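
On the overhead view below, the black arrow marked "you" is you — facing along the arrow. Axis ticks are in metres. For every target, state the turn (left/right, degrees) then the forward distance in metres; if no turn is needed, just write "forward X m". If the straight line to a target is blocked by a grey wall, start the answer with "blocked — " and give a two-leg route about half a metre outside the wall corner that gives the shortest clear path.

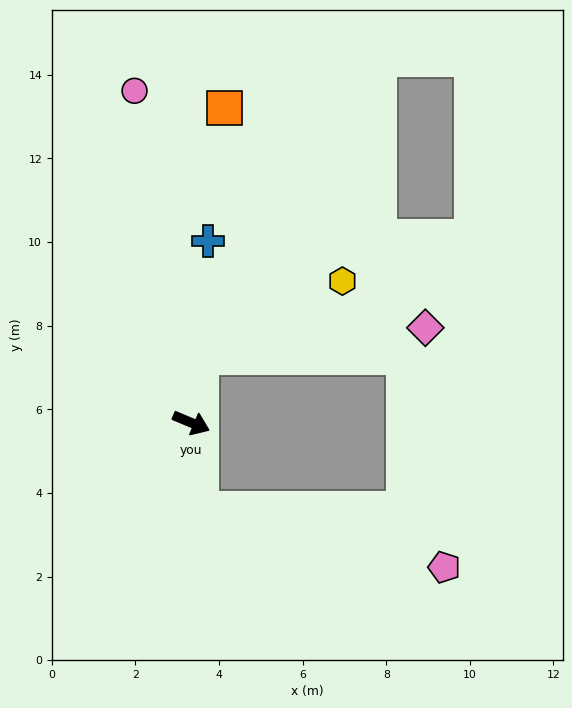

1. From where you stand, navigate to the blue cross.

turn left 108°, forward 4.4 m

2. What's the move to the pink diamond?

blocked — turn left 104°, forward 1.6 m, then turn right 74°, forward 5.4 m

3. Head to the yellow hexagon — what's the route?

blocked — turn left 104°, forward 1.6 m, then turn right 53°, forward 3.8 m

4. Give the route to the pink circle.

turn left 122°, forward 8.1 m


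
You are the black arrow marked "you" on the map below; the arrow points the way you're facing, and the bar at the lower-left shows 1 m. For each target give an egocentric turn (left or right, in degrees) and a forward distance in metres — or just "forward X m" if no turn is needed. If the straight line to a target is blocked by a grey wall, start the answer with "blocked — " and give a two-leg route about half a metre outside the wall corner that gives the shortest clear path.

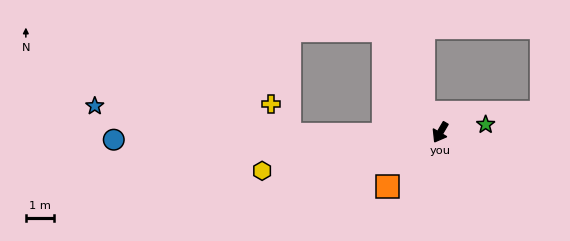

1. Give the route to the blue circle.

turn right 58°, forward 11.7 m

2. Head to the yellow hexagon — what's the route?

turn right 47°, forward 6.5 m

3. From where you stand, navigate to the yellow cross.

blocked — turn right 59°, forward 5.4 m, then turn right 60°, forward 1.3 m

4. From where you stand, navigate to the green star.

turn left 130°, forward 1.6 m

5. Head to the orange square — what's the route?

turn right 14°, forward 2.7 m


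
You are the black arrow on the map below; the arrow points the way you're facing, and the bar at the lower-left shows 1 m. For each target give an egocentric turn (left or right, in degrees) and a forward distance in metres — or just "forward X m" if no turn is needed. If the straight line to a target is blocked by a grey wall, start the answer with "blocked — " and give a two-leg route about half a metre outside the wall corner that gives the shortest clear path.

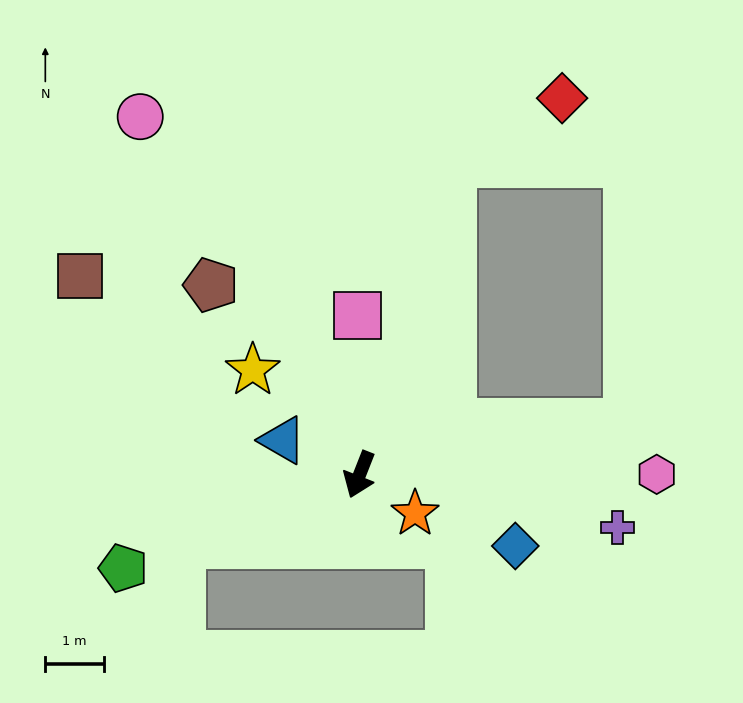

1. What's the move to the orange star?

turn left 77°, forward 1.2 m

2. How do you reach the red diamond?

blocked — turn right 175°, forward 5.6 m, then turn right 43°, forward 2.2 m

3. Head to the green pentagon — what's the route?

turn right 47°, forward 4.3 m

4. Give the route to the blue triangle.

turn right 93°, forward 1.4 m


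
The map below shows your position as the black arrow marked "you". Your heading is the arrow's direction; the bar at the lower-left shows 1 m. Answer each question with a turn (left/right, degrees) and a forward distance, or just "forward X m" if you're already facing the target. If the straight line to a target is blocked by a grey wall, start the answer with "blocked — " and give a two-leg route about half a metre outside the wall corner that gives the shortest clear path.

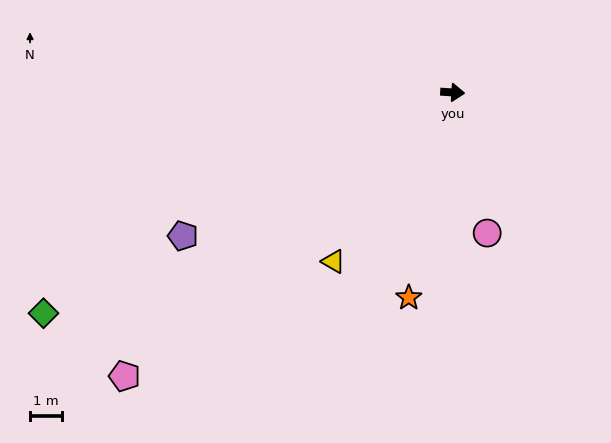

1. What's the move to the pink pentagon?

turn right 135°, forward 13.4 m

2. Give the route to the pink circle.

turn right 73°, forward 4.5 m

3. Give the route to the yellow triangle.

turn right 122°, forward 6.4 m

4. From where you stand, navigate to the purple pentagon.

turn right 148°, forward 9.4 m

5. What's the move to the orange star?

turn right 98°, forward 6.5 m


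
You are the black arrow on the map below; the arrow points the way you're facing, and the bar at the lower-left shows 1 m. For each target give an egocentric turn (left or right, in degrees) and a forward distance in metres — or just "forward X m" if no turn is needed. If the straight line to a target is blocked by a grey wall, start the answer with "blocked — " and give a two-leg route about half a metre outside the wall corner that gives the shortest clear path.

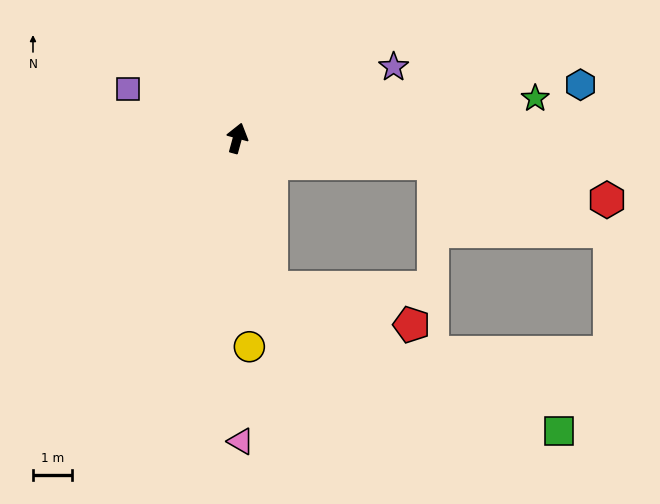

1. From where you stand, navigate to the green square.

blocked — turn right 152°, forward 3.9 m, then turn left 51°, forward 8.2 m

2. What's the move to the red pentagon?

blocked — turn right 152°, forward 3.9 m, then turn left 62°, forward 3.7 m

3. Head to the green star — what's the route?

turn right 67°, forward 7.7 m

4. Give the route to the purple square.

turn left 81°, forward 3.1 m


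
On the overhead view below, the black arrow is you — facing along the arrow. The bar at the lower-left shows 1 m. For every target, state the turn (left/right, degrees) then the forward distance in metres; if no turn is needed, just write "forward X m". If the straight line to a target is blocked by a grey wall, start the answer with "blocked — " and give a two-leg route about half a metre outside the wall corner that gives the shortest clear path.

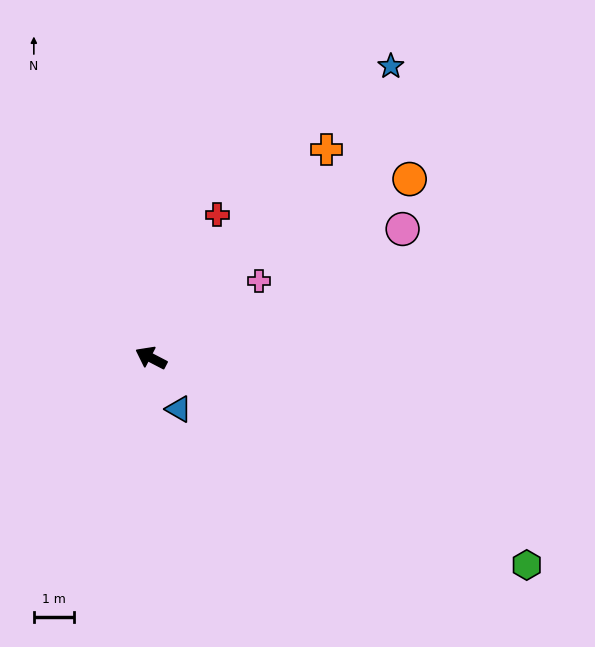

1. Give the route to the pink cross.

turn right 117°, forward 3.3 m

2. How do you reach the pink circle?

turn right 125°, forward 7.1 m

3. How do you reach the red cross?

turn right 87°, forward 3.9 m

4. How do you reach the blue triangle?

turn left 146°, forward 1.5 m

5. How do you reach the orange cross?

turn right 103°, forward 6.8 m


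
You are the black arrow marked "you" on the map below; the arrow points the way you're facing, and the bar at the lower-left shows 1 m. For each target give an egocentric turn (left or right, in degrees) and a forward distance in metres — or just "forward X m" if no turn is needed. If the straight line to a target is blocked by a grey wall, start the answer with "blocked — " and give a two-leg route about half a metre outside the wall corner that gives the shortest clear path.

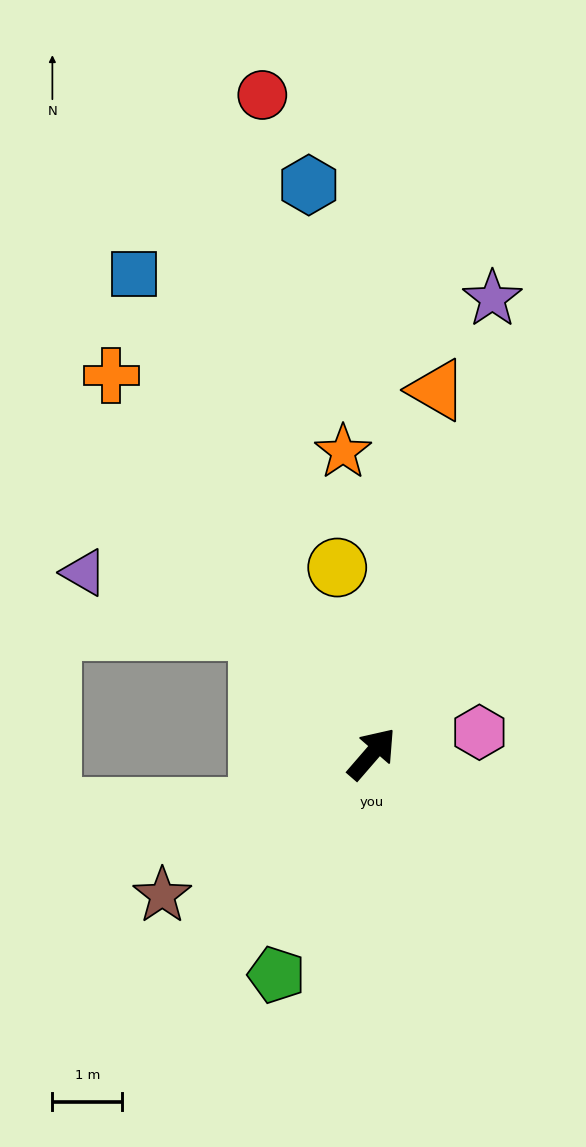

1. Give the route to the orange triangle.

turn left 31°, forward 5.3 m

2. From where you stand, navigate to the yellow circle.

turn left 51°, forward 2.7 m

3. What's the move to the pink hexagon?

turn right 38°, forward 1.6 m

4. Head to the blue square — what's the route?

turn left 67°, forward 7.7 m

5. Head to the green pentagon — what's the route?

turn right 162°, forward 3.4 m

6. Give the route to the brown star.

turn left 165°, forward 3.6 m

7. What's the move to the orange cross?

turn left 75°, forward 6.6 m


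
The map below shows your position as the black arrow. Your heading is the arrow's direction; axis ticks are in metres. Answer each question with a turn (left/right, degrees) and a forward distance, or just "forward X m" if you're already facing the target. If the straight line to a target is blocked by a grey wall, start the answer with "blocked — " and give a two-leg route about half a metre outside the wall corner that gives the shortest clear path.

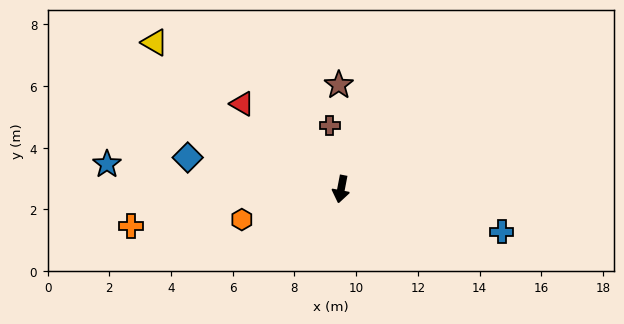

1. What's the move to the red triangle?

turn right 120°, forward 4.2 m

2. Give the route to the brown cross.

turn right 159°, forward 2.1 m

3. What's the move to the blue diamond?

turn right 91°, forward 5.1 m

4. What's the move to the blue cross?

turn left 86°, forward 5.4 m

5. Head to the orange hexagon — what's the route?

turn right 62°, forward 3.4 m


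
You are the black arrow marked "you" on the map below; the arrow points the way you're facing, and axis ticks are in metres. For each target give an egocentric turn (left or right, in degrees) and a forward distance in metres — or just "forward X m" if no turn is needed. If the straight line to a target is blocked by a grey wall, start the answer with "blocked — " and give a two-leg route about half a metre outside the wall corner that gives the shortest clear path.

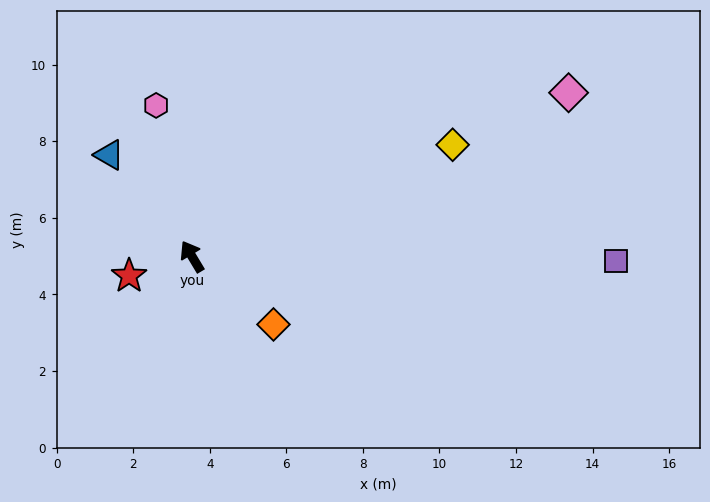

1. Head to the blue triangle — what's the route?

turn left 8°, forward 3.4 m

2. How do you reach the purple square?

turn right 122°, forward 11.1 m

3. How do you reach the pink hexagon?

turn right 18°, forward 4.1 m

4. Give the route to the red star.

turn left 76°, forward 1.7 m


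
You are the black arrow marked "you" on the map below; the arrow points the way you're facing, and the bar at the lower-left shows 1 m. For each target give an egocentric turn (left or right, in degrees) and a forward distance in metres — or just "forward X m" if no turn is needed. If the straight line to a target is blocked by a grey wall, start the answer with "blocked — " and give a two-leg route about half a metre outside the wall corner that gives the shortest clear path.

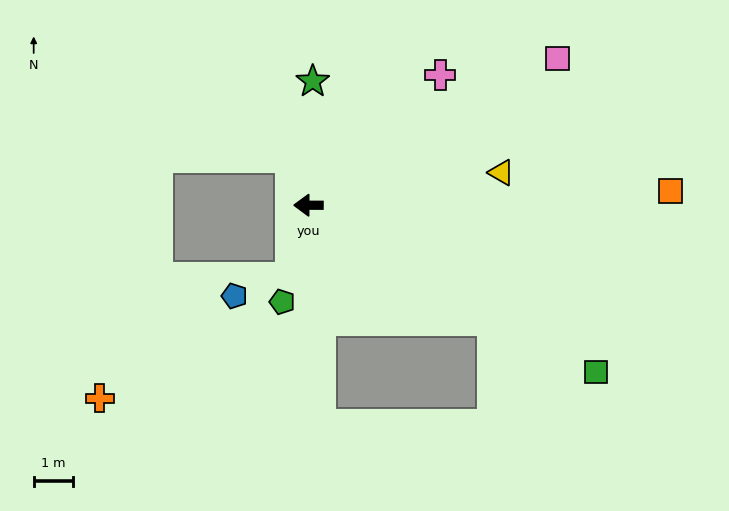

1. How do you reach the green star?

turn right 92°, forward 3.2 m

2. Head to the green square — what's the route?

turn left 150°, forward 8.5 m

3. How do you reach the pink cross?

turn right 135°, forward 4.7 m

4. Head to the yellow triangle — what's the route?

turn right 170°, forward 5.0 m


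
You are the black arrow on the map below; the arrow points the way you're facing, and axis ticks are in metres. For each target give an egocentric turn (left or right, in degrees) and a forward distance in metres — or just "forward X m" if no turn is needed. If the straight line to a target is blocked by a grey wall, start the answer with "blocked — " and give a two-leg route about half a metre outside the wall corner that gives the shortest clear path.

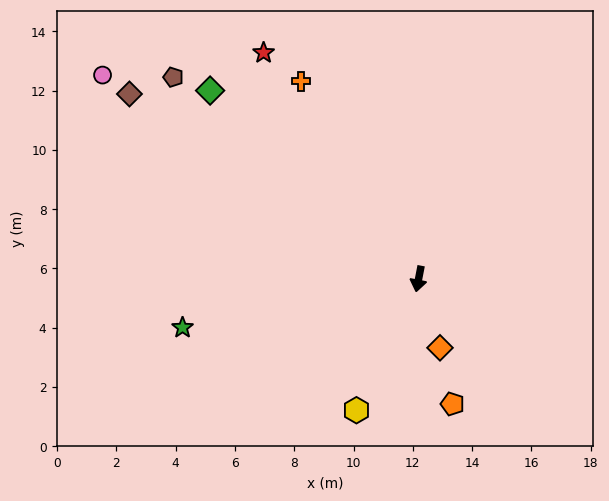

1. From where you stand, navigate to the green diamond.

turn right 121°, forward 9.5 m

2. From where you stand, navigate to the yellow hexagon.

turn right 14°, forward 4.9 m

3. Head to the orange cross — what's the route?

turn right 138°, forward 7.8 m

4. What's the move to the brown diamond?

turn right 112°, forward 11.6 m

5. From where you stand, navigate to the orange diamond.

turn left 28°, forward 2.4 m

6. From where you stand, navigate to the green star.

turn right 67°, forward 8.1 m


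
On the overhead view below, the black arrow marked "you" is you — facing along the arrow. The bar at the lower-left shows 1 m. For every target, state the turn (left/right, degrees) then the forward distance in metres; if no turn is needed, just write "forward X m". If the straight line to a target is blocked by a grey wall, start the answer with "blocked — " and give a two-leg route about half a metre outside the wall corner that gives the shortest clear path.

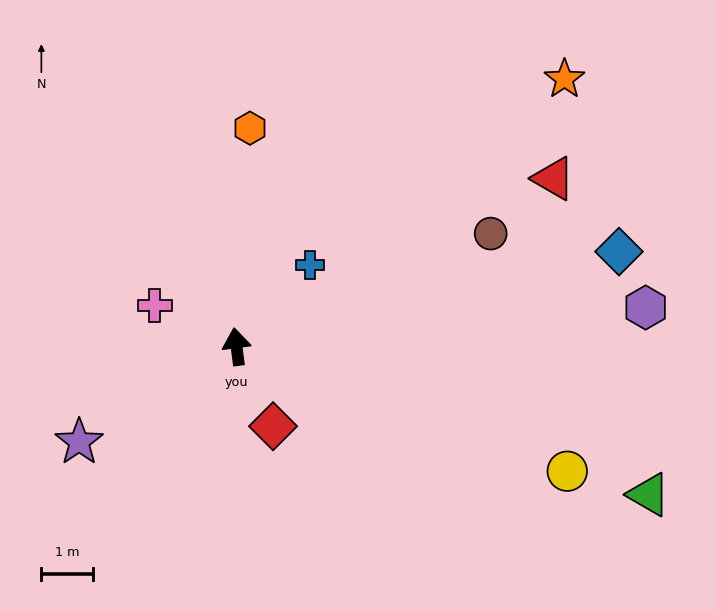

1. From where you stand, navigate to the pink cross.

turn left 56°, forward 1.8 m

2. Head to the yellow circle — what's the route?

turn right 118°, forward 6.8 m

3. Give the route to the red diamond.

turn right 163°, forward 1.7 m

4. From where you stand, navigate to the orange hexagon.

turn right 11°, forward 4.2 m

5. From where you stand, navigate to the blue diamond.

turn right 84°, forward 7.6 m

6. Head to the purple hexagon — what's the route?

turn right 92°, forward 7.9 m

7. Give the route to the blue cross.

turn right 50°, forward 2.1 m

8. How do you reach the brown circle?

turn right 74°, forward 5.4 m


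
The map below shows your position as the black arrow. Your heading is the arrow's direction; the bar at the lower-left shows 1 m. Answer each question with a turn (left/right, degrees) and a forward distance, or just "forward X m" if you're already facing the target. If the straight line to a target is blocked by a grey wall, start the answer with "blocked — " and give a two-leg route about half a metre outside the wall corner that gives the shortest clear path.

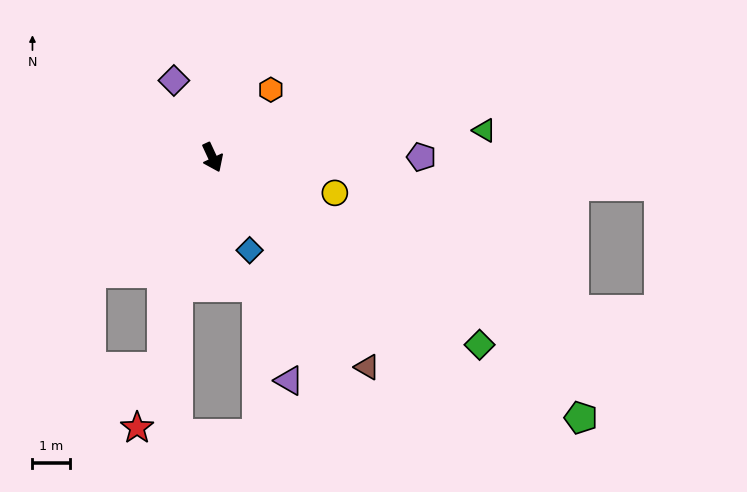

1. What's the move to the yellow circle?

turn left 49°, forward 3.4 m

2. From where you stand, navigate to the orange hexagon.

turn left 114°, forward 2.4 m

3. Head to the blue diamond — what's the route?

turn right 3°, forward 2.7 m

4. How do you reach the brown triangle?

turn left 12°, forward 7.0 m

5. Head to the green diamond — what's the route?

turn left 30°, forward 8.8 m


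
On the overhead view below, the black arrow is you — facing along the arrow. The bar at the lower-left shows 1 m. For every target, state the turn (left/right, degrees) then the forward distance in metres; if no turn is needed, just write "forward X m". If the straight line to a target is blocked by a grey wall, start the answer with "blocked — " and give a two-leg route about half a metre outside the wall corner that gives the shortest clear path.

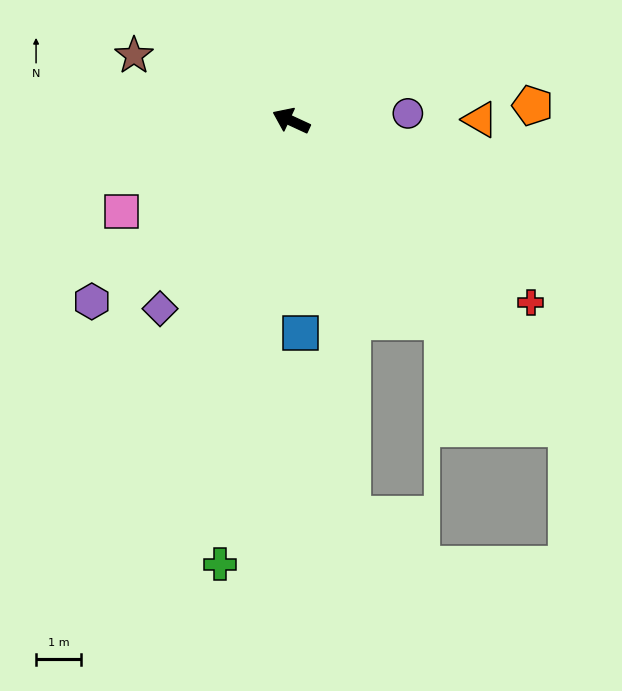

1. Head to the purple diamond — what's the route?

turn left 80°, forward 5.1 m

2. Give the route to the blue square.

turn left 117°, forward 4.7 m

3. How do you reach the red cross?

turn left 168°, forward 6.7 m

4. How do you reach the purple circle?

turn right 152°, forward 2.6 m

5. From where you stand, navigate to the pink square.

turn left 53°, forward 4.3 m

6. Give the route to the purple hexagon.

turn left 67°, forward 6.0 m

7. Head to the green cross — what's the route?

turn left 106°, forward 10.0 m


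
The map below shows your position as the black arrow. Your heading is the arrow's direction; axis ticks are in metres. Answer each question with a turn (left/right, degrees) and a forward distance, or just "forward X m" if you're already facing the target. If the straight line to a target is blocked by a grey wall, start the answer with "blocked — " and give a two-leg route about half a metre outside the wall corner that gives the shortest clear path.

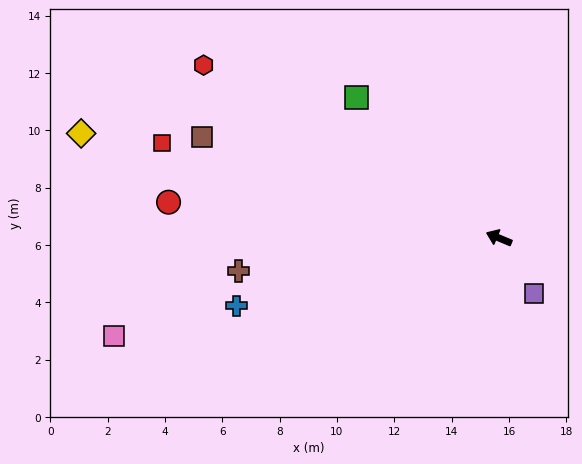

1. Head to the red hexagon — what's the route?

turn right 8°, forward 11.9 m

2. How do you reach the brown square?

turn left 4°, forward 10.9 m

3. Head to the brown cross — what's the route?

turn left 30°, forward 9.2 m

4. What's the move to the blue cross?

turn left 37°, forward 9.5 m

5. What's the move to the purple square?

turn left 145°, forward 2.3 m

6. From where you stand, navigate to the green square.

turn right 22°, forward 7.0 m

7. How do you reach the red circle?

turn left 17°, forward 11.6 m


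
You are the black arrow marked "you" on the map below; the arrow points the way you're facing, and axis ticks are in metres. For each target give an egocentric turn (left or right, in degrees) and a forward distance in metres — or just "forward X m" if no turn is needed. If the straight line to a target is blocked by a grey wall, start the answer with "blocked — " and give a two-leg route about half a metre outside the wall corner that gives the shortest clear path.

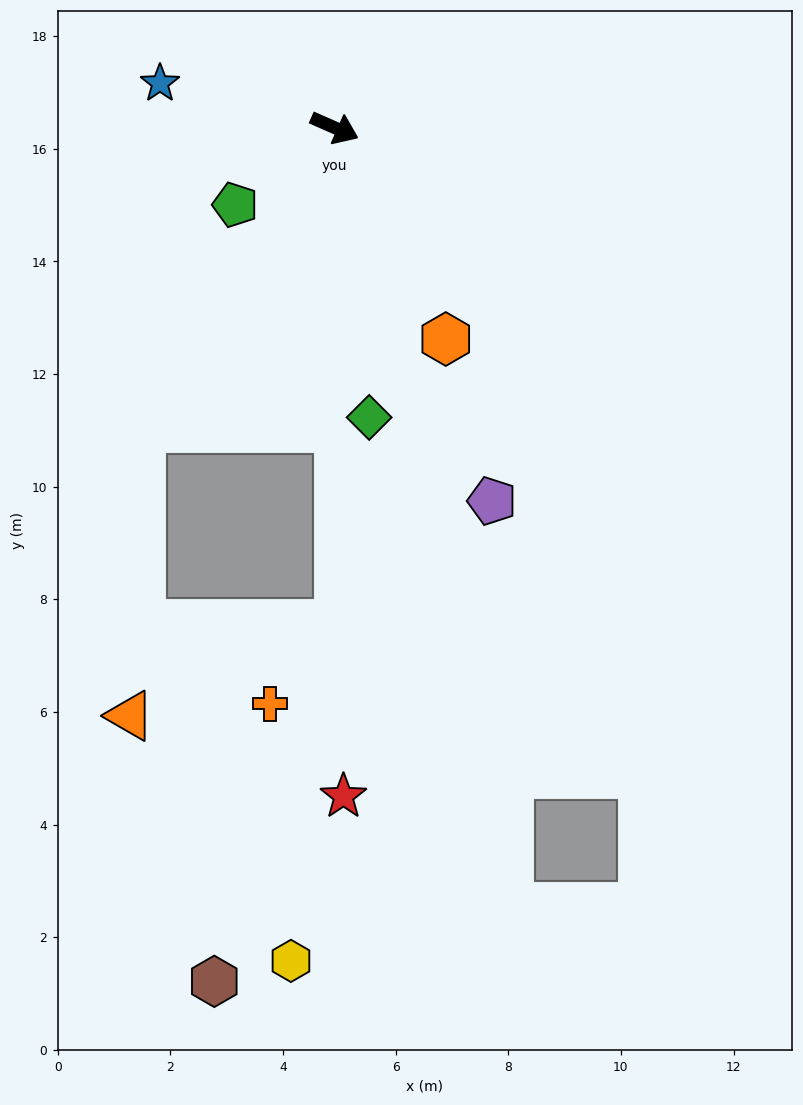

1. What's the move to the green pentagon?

turn right 118°, forward 2.2 m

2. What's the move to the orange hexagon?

turn right 38°, forward 4.2 m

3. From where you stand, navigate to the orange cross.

blocked — turn right 66°, forward 8.8 m, then turn right 40°, forward 1.9 m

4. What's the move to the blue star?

turn right 170°, forward 3.2 m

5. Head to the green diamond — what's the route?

turn right 59°, forward 5.2 m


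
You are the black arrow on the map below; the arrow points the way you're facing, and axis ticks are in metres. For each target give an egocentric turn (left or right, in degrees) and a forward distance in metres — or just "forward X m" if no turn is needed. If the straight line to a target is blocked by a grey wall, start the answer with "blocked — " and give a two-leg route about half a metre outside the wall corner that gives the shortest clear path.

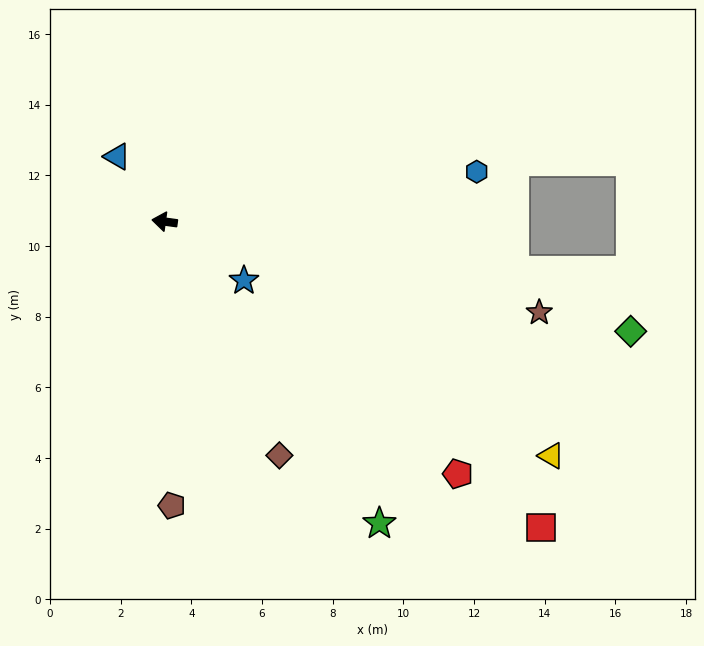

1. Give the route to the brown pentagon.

turn left 99°, forward 8.0 m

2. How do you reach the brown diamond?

turn left 124°, forward 7.4 m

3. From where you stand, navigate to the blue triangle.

turn right 46°, forward 2.3 m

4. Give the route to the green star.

turn left 133°, forward 10.5 m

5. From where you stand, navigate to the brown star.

turn left 174°, forward 10.9 m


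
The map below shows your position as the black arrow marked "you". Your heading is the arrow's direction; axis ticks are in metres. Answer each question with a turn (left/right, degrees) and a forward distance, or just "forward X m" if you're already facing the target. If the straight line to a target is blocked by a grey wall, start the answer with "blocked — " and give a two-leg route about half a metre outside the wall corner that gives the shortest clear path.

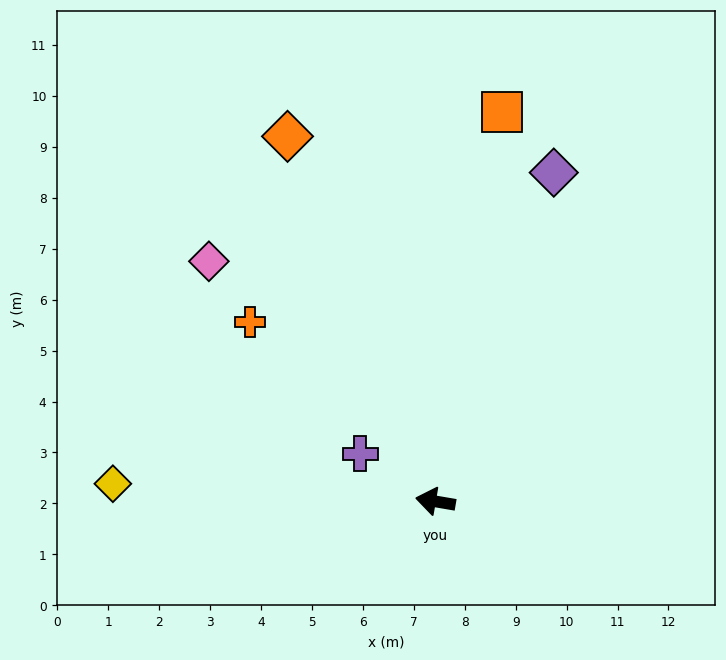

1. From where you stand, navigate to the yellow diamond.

turn left 7°, forward 6.3 m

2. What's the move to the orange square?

turn right 90°, forward 7.8 m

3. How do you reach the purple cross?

turn right 23°, forward 1.8 m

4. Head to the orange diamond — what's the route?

turn right 58°, forward 7.7 m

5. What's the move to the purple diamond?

turn right 100°, forward 6.9 m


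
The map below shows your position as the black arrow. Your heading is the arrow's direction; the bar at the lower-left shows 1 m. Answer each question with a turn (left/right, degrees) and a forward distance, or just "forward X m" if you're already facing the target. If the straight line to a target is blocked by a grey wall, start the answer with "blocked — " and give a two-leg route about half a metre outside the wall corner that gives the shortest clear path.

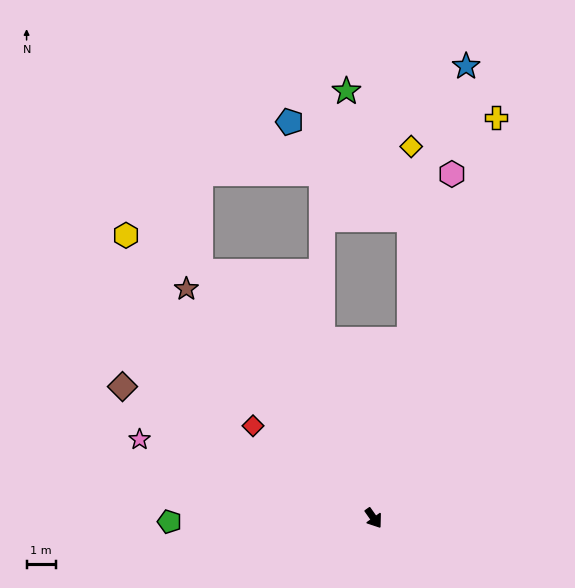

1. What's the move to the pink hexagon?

turn left 132°, forward 12.0 m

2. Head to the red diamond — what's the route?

turn right 163°, forward 5.2 m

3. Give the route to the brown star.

turn right 176°, forward 10.1 m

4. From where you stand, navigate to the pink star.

turn right 144°, forward 8.4 m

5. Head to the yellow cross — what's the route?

turn left 128°, forward 14.3 m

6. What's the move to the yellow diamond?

blocked — turn left 134°, forward 6.2 m, then turn left 10°, forward 6.6 m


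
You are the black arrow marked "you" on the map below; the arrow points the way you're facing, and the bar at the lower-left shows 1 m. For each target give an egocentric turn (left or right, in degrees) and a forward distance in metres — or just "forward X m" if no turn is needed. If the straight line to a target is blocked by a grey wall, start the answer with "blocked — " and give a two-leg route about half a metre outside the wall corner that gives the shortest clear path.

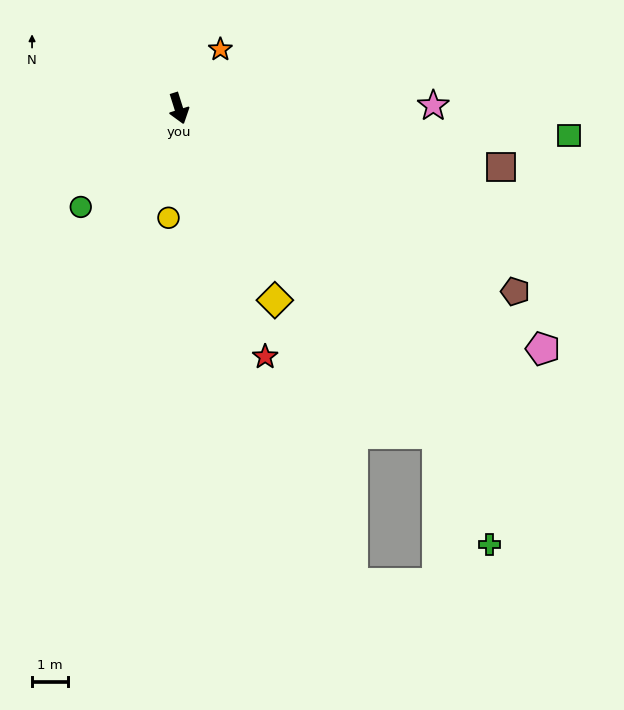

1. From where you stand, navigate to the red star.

forward 7.3 m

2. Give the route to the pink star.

turn left 73°, forward 7.1 m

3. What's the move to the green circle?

turn right 62°, forward 3.9 m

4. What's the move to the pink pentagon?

turn left 39°, forward 12.2 m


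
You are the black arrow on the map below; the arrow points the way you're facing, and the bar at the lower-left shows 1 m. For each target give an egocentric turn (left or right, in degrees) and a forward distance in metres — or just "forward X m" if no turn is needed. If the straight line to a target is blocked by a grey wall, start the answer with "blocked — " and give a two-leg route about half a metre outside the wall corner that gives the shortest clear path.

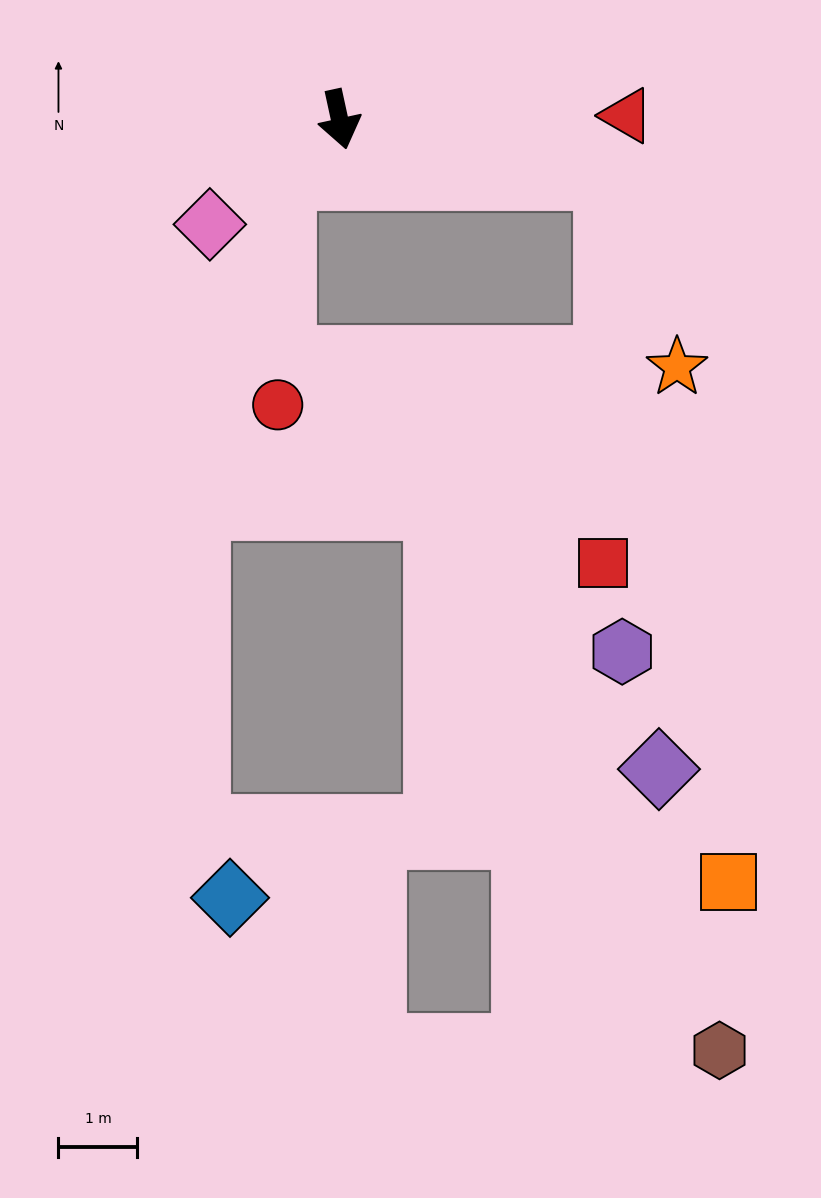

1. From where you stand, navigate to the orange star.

blocked — turn left 66°, forward 3.5 m, then turn right 58°, forward 2.6 m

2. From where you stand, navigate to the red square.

blocked — turn left 66°, forward 3.5 m, then turn right 79°, forward 4.9 m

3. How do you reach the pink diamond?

turn right 63°, forward 2.1 m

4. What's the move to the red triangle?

turn left 78°, forward 3.6 m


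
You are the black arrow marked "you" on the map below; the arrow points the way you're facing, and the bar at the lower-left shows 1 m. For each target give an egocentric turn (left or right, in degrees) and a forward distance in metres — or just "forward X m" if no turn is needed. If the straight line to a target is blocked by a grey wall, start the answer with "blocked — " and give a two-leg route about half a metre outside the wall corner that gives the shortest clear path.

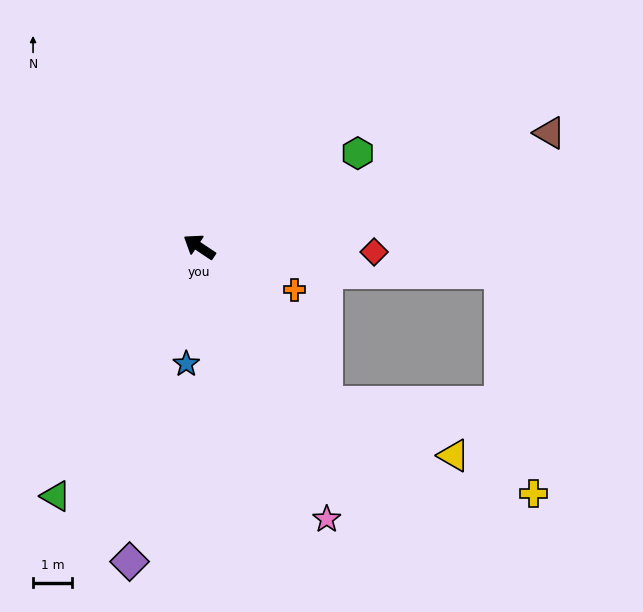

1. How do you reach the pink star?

turn left 149°, forward 7.8 m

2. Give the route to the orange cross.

turn right 171°, forward 2.7 m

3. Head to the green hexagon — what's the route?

turn right 116°, forward 4.8 m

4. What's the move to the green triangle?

turn left 94°, forward 7.4 m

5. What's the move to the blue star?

turn left 117°, forward 3.0 m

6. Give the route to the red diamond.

turn right 148°, forward 4.5 m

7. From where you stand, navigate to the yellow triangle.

blocked — turn left 163°, forward 5.2 m, then turn left 28°, forward 3.6 m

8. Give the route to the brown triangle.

turn right 128°, forward 9.5 m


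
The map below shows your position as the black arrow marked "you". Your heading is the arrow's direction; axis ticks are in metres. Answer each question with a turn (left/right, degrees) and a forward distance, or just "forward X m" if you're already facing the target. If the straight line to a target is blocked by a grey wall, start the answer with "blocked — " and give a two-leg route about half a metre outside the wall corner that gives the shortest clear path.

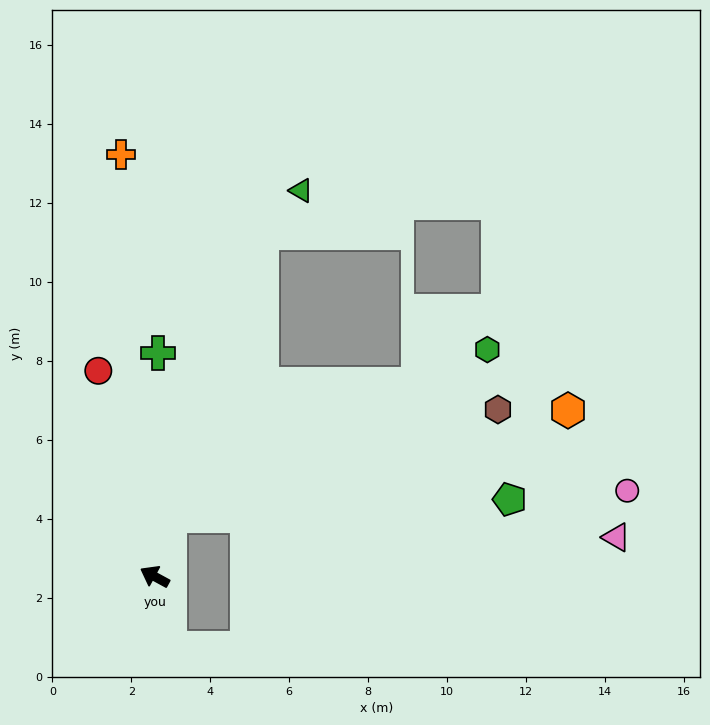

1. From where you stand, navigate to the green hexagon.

blocked — turn right 76°, forward 1.6 m, then turn right 48°, forward 9.1 m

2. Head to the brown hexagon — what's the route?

blocked — turn right 76°, forward 1.6 m, then turn right 57°, forward 8.7 m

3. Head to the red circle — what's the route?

turn right 46°, forward 5.4 m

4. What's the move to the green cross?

turn right 62°, forward 5.7 m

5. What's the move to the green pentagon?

blocked — turn right 76°, forward 1.6 m, then turn right 73°, forward 8.6 m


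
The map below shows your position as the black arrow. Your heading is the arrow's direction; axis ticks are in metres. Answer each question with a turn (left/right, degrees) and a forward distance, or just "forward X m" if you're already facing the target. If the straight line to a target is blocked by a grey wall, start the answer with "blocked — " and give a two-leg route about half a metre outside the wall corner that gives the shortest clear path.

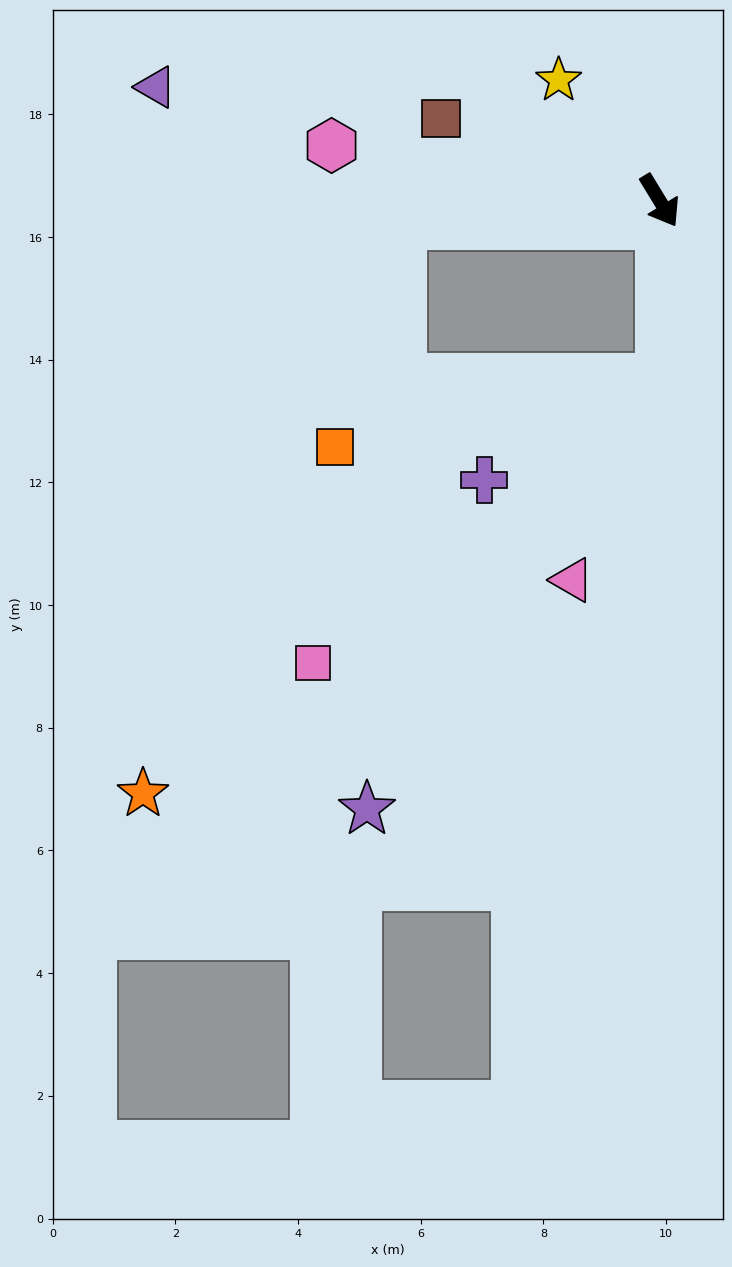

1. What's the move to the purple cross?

blocked — turn right 31°, forward 2.9 m, then turn right 61°, forward 3.3 m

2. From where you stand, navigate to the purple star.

blocked — turn right 31°, forward 2.9 m, then turn right 35°, forward 8.5 m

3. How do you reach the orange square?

blocked — turn right 116°, forward 4.2 m, then turn left 68°, forward 3.8 m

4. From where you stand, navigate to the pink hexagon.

turn right 131°, forward 5.4 m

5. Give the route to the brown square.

turn right 142°, forward 3.8 m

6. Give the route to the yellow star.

turn right 171°, forward 2.6 m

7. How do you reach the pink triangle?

blocked — turn right 31°, forward 2.9 m, then turn right 24°, forward 3.6 m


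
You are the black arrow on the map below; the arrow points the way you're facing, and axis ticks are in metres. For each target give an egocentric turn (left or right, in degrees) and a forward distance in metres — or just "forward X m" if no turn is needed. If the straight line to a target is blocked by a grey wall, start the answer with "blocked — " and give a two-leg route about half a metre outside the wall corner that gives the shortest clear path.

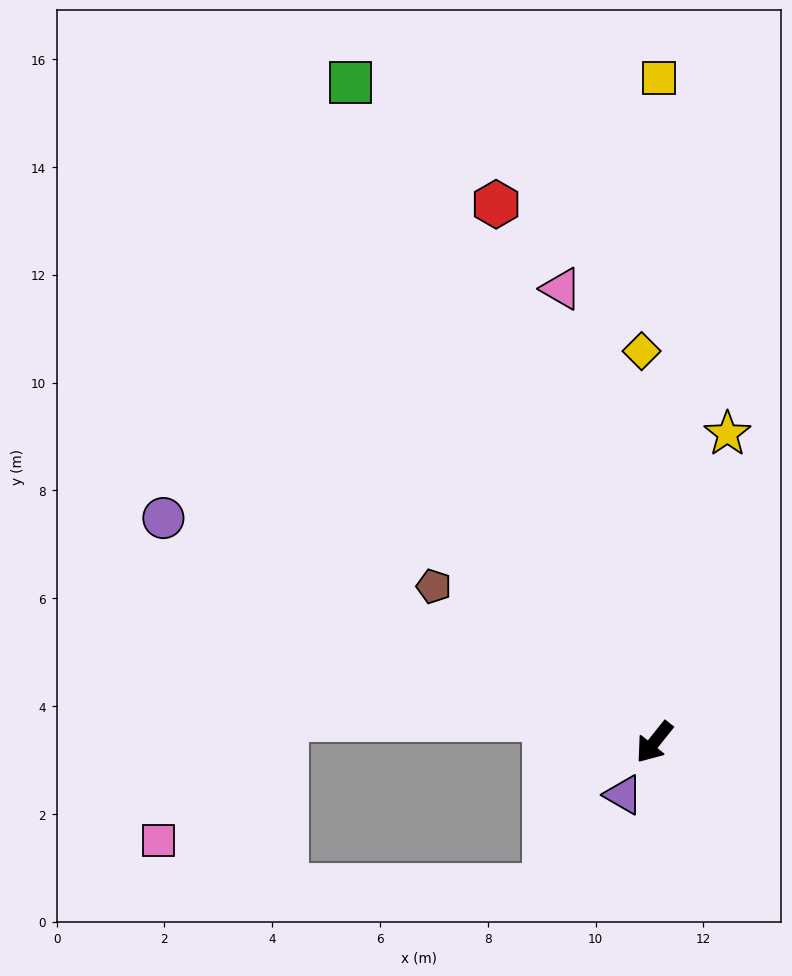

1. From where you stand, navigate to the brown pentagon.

turn right 87°, forward 5.0 m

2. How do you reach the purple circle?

turn right 76°, forward 10.0 m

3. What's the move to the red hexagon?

turn right 125°, forward 10.4 m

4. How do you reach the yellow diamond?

turn right 140°, forward 7.3 m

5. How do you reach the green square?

turn right 117°, forward 13.5 m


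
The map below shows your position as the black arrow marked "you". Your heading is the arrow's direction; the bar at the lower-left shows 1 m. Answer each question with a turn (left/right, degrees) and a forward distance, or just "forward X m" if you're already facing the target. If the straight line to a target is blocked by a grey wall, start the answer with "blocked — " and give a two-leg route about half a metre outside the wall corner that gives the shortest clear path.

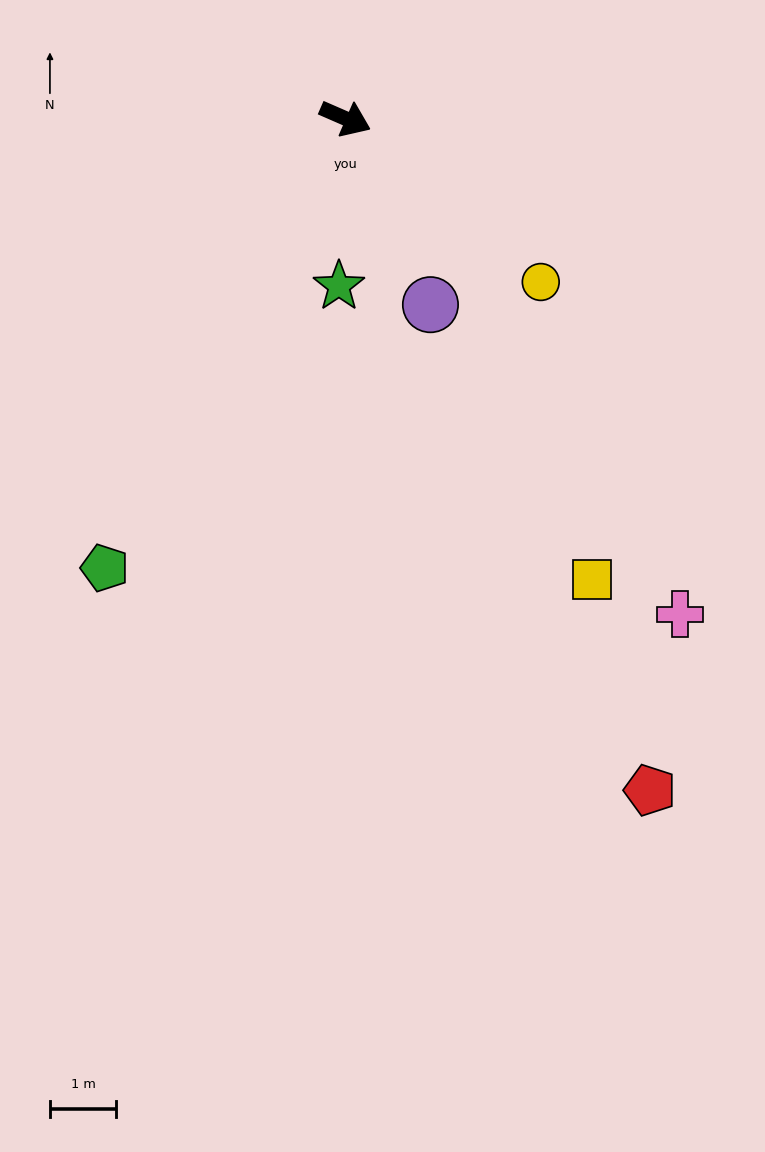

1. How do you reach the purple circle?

turn right 42°, forward 3.1 m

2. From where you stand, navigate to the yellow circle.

turn right 16°, forward 3.9 m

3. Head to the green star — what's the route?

turn right 69°, forward 2.5 m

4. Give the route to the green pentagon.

turn right 95°, forward 7.7 m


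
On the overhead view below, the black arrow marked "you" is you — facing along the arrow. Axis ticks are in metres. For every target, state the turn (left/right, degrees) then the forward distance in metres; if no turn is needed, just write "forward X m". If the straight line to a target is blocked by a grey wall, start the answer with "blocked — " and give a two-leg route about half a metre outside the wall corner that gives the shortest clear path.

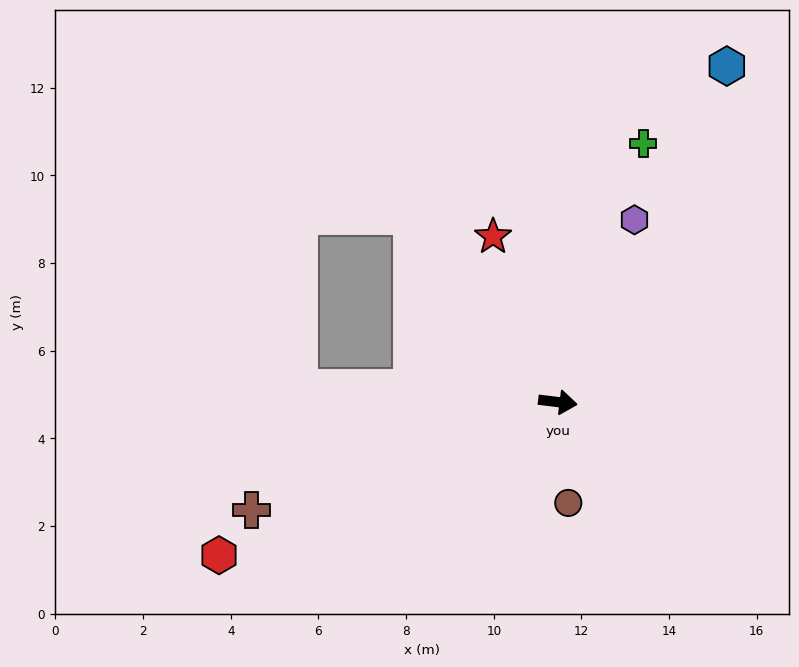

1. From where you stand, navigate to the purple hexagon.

turn left 74°, forward 4.5 m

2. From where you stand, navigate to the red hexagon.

turn right 149°, forward 8.5 m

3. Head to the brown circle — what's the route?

turn right 77°, forward 2.3 m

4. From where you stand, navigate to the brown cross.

turn right 154°, forward 7.4 m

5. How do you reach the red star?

turn left 118°, forward 4.1 m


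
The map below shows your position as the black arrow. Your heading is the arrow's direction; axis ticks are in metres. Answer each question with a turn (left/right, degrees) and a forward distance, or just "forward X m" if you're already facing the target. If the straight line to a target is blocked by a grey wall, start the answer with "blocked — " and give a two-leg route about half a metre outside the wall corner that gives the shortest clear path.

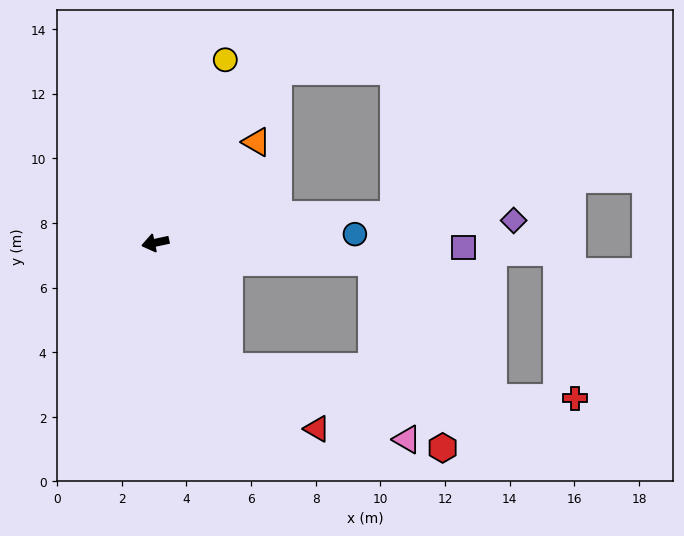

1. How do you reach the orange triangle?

turn right 147°, forward 4.4 m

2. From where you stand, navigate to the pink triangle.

blocked — turn left 109°, forward 4.5 m, then turn left 37°, forward 5.9 m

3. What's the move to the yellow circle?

turn right 123°, forward 6.1 m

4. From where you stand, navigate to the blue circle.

turn left 170°, forward 6.2 m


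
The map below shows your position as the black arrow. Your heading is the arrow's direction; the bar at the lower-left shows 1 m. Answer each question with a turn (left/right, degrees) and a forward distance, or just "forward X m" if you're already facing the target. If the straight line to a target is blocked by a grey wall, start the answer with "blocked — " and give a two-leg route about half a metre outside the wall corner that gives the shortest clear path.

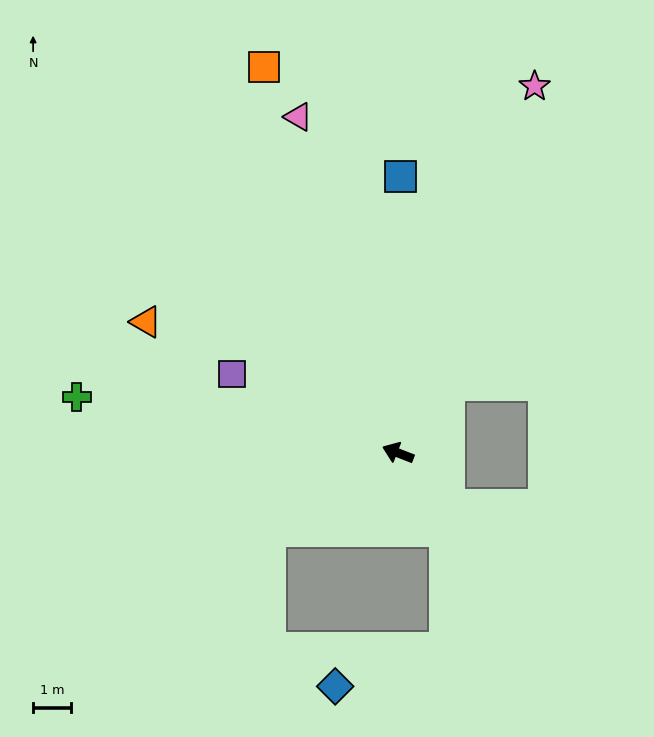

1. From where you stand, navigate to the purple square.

turn right 4°, forward 4.8 m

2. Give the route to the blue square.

turn right 69°, forward 7.3 m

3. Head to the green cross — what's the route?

turn left 11°, forward 8.6 m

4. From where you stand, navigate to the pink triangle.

turn right 52°, forward 9.2 m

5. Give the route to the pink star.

turn right 89°, forward 10.3 m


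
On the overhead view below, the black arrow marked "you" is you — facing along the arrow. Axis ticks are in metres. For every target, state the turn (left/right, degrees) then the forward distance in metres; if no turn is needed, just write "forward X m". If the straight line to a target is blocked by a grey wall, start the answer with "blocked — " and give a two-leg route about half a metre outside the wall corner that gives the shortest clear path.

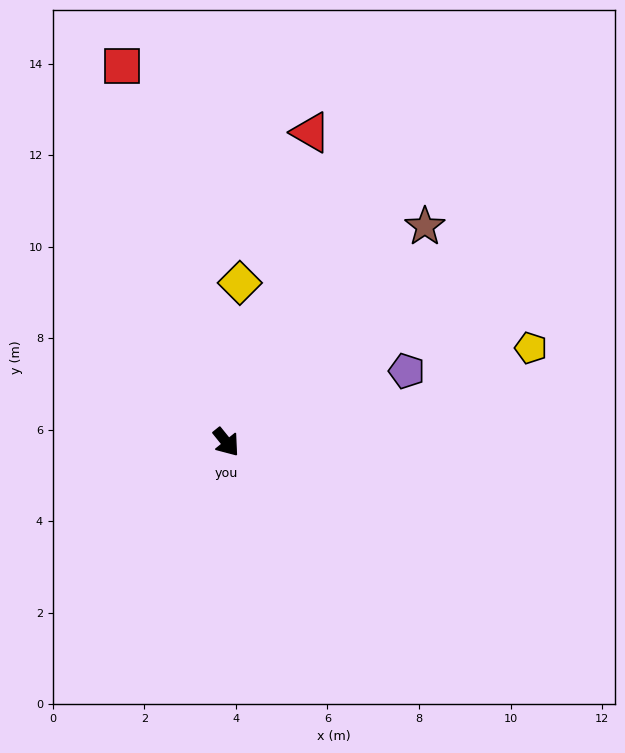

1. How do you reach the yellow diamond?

turn left 136°, forward 3.5 m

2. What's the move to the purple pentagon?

turn left 73°, forward 4.2 m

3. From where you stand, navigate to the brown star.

turn left 98°, forward 6.4 m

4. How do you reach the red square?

turn left 157°, forward 8.5 m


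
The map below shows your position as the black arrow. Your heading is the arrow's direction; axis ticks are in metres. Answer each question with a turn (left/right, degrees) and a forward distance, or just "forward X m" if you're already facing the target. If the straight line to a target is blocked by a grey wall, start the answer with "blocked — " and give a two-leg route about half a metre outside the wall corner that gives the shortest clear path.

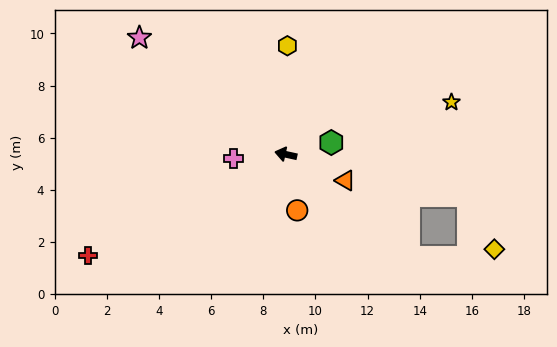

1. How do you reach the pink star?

turn right 26°, forward 7.2 m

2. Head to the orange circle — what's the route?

turn left 114°, forward 2.2 m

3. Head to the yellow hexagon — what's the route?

turn right 78°, forward 4.2 m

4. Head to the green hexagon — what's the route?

turn right 153°, forward 1.8 m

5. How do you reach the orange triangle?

turn left 169°, forward 2.5 m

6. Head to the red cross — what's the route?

turn left 39°, forward 8.5 m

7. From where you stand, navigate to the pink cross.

turn left 17°, forward 2.0 m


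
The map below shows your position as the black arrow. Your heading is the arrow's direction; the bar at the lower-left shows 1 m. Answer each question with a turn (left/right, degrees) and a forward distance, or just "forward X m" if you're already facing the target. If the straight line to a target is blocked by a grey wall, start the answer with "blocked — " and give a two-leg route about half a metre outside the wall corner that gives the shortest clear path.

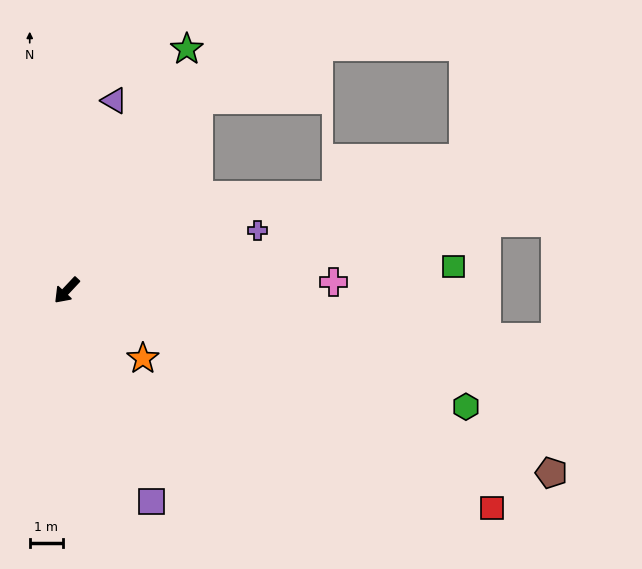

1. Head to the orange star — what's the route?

turn left 91°, forward 3.1 m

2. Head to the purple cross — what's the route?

turn left 151°, forward 6.1 m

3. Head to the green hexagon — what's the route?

turn left 117°, forward 12.6 m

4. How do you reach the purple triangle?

turn right 151°, forward 5.9 m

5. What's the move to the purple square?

turn left 65°, forward 6.9 m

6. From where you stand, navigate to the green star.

turn right 163°, forward 8.2 m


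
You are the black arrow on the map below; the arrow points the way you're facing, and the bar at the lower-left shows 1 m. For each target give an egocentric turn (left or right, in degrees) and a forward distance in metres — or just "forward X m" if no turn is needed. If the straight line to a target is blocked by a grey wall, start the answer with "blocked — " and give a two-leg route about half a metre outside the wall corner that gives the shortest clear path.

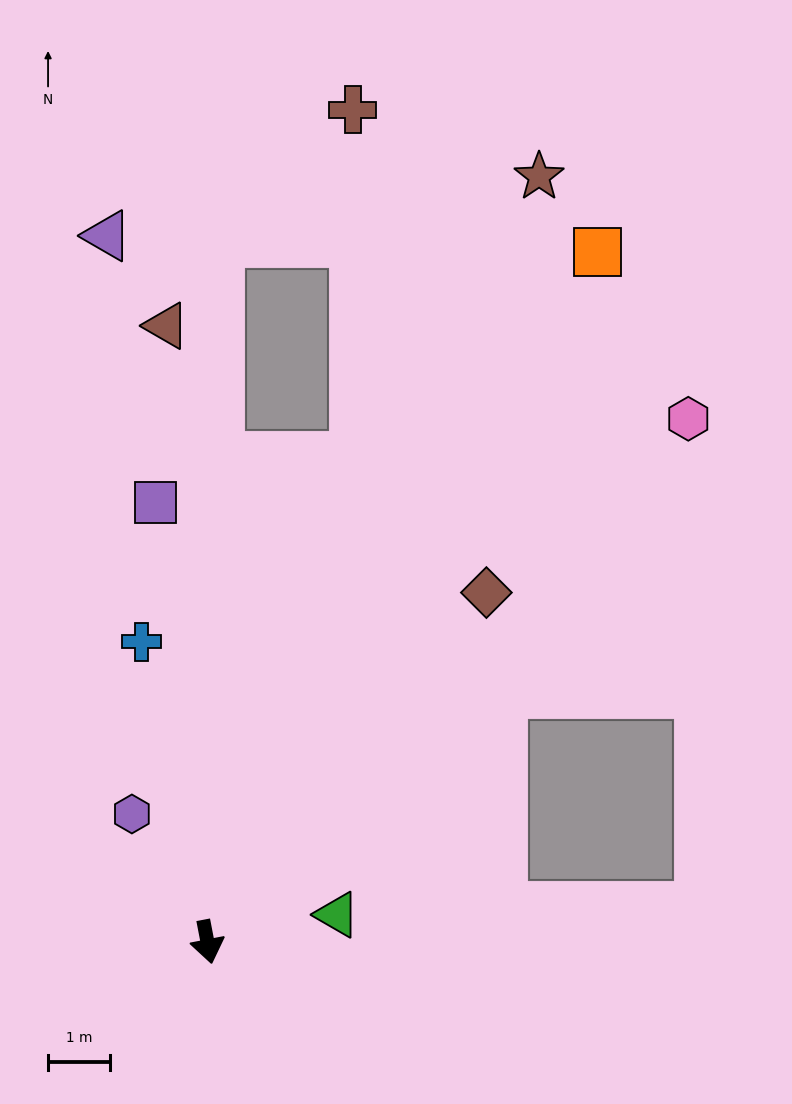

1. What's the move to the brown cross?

blocked — turn left 152°, forward 8.2 m, then turn left 18°, forward 5.6 m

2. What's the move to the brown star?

turn left 146°, forward 13.5 m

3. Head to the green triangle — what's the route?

turn left 91°, forward 2.1 m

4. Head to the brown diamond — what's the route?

turn left 130°, forward 7.2 m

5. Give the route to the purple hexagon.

turn right 160°, forward 2.4 m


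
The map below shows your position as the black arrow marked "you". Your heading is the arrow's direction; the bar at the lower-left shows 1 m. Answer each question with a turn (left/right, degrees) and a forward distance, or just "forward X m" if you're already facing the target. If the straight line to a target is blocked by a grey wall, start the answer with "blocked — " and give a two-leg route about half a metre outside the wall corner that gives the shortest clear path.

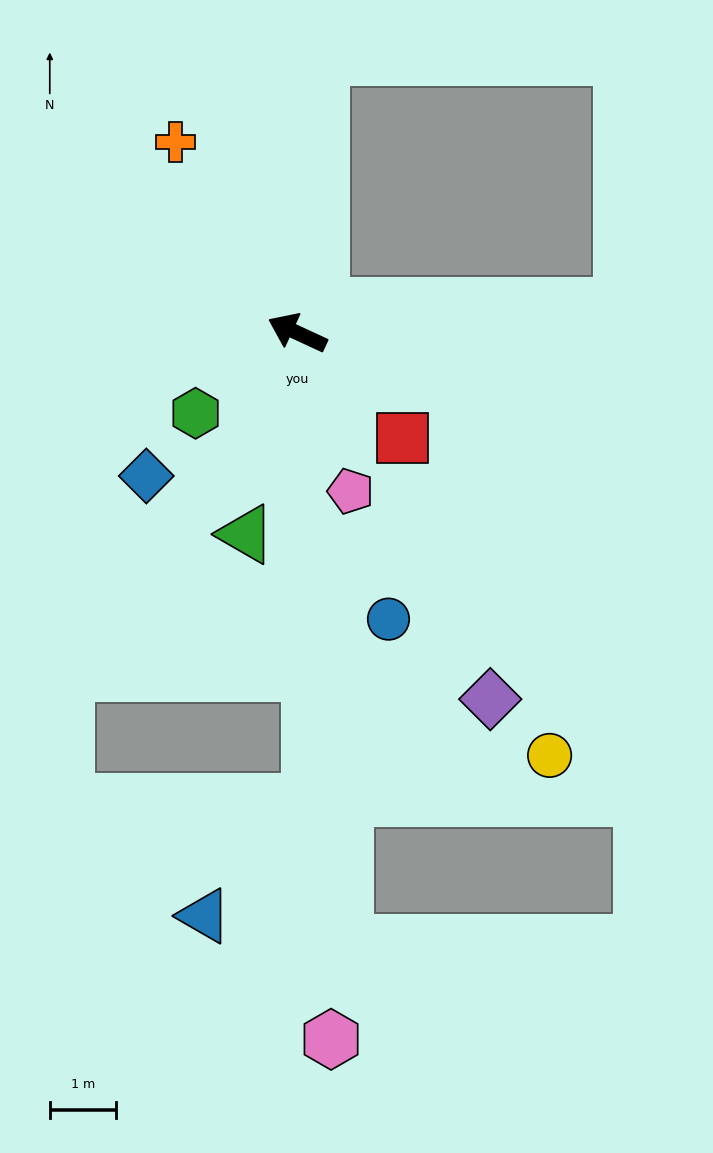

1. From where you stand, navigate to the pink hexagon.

turn left 118°, forward 10.7 m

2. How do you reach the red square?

turn left 160°, forward 2.3 m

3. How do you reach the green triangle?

turn left 101°, forward 3.1 m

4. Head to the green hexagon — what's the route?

turn left 63°, forward 2.0 m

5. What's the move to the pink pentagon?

turn left 133°, forward 2.5 m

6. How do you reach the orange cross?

turn right 33°, forward 3.4 m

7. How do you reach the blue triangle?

blocked — turn left 116°, forward 7.1 m, then turn right 44°, forward 2.4 m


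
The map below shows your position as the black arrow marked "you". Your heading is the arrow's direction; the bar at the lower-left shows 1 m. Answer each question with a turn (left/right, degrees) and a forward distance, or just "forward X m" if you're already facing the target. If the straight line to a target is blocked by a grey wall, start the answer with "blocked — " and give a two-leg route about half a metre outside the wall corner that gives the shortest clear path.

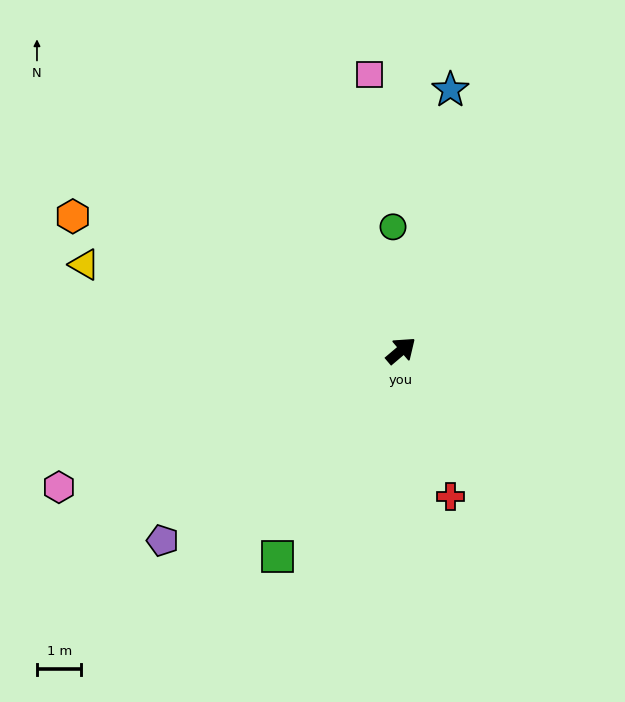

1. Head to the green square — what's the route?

turn right 161°, forward 5.4 m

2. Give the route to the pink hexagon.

turn left 161°, forward 8.3 m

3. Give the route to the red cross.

turn right 112°, forward 3.5 m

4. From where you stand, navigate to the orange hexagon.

turn left 117°, forward 8.0 m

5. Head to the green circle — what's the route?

turn left 53°, forward 2.8 m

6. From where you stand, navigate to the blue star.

turn left 39°, forward 6.0 m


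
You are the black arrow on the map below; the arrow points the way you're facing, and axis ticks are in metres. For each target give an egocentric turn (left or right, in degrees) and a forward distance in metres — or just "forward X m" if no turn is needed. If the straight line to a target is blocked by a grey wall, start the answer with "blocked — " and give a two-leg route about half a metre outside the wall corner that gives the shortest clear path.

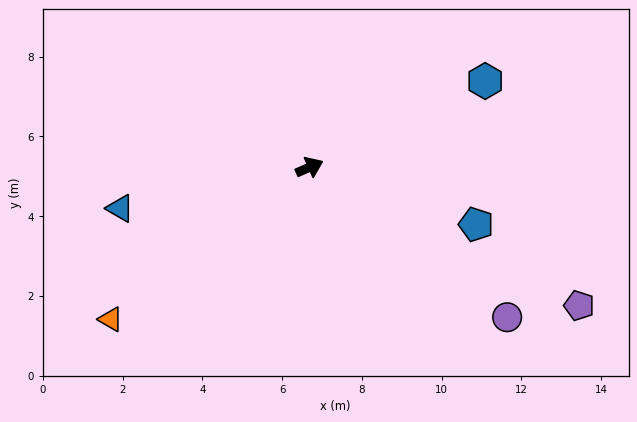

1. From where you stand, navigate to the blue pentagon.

turn right 43°, forward 4.4 m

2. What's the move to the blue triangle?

turn left 168°, forward 4.9 m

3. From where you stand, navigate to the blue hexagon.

turn left 2°, forward 4.9 m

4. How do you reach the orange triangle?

turn right 166°, forward 6.3 m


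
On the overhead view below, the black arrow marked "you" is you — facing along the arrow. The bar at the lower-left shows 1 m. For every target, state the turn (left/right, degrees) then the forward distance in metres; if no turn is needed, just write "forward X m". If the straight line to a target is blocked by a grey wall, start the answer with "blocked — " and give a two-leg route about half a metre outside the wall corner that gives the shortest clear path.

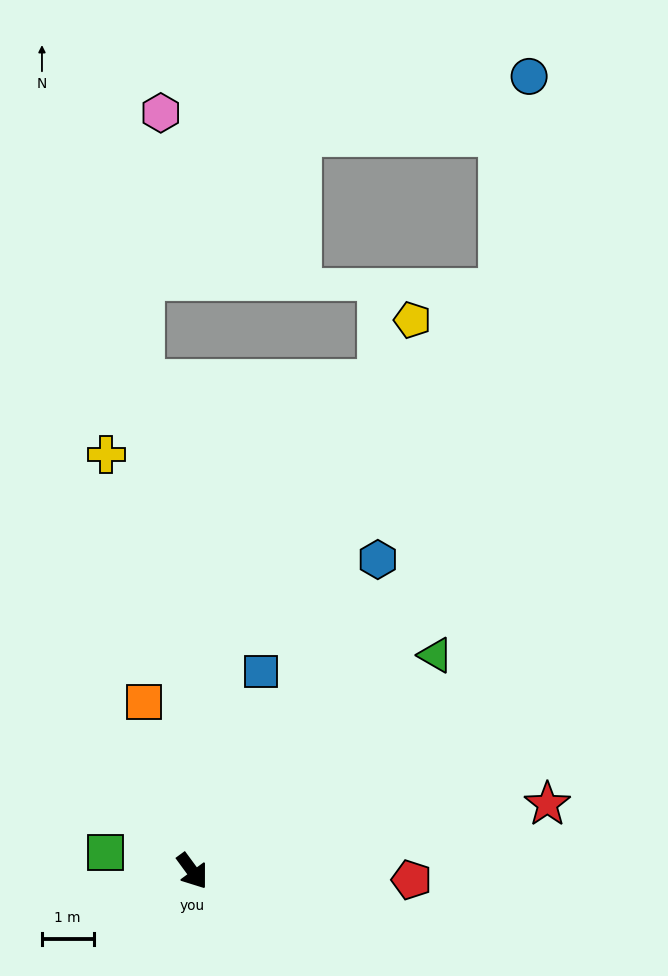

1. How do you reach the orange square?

turn left 160°, forward 3.4 m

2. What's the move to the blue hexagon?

turn left 113°, forward 7.0 m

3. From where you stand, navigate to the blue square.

turn left 125°, forward 4.1 m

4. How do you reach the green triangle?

turn left 95°, forward 6.3 m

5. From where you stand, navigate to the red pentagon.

turn left 51°, forward 4.3 m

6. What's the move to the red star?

turn left 64°, forward 7.0 m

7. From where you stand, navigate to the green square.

turn right 138°, forward 1.7 m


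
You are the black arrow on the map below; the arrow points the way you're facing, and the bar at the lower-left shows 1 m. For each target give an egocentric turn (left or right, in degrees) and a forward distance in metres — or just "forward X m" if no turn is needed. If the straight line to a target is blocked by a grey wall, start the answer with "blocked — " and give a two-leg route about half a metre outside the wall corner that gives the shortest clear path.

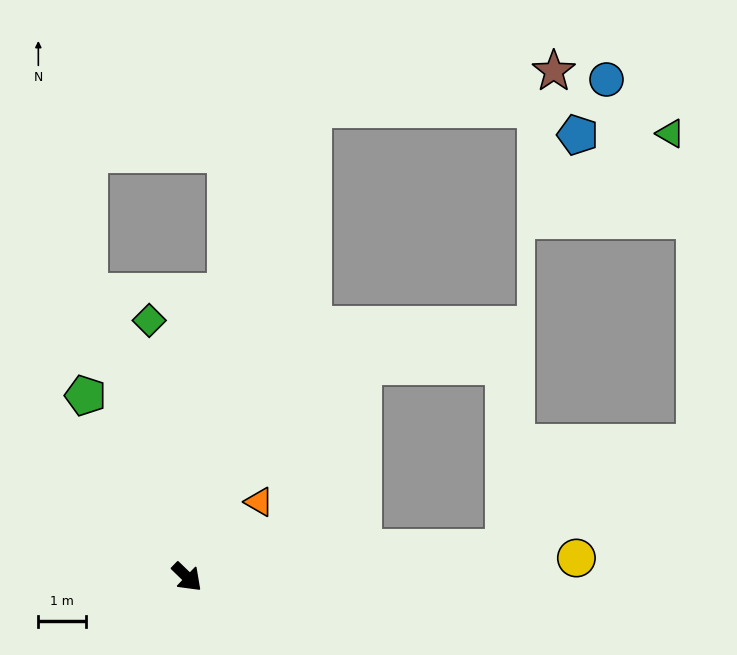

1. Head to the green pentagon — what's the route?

turn left 163°, forward 4.4 m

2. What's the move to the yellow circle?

turn left 47°, forward 8.2 m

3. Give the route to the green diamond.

turn left 142°, forward 5.5 m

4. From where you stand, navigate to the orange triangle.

turn left 90°, forward 2.2 m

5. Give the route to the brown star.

blocked — turn left 119°, forward 10.2 m, then turn right 66°, forward 5.2 m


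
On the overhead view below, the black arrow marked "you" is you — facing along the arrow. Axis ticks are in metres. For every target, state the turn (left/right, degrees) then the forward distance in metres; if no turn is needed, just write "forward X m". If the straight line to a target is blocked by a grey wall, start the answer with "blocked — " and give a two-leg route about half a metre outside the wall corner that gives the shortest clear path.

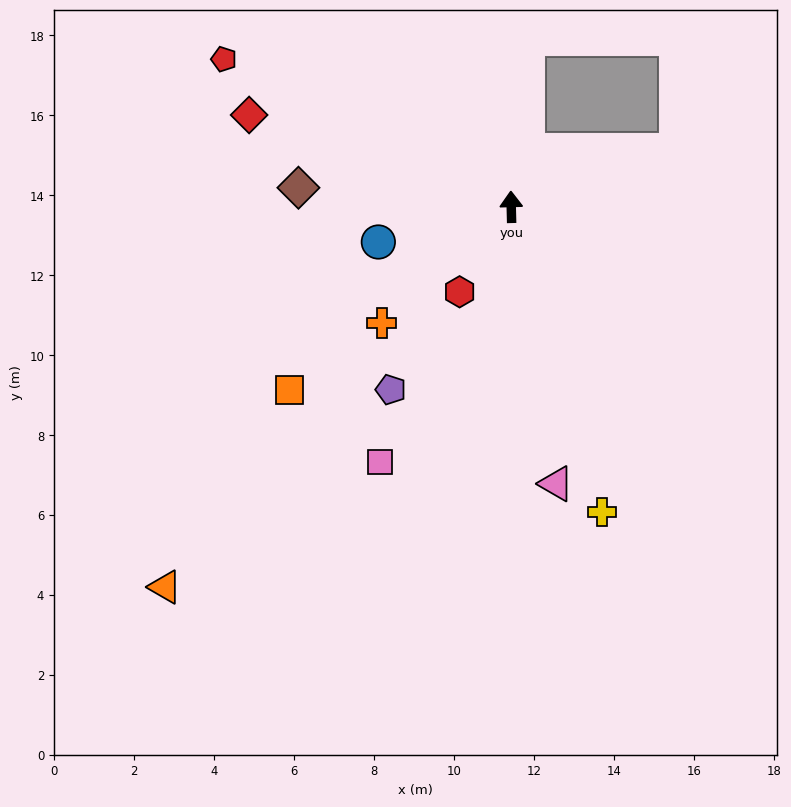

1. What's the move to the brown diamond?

turn left 83°, forward 5.3 m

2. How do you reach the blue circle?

turn left 103°, forward 3.4 m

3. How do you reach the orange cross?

turn left 130°, forward 4.4 m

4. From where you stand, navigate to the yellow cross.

turn right 165°, forward 8.0 m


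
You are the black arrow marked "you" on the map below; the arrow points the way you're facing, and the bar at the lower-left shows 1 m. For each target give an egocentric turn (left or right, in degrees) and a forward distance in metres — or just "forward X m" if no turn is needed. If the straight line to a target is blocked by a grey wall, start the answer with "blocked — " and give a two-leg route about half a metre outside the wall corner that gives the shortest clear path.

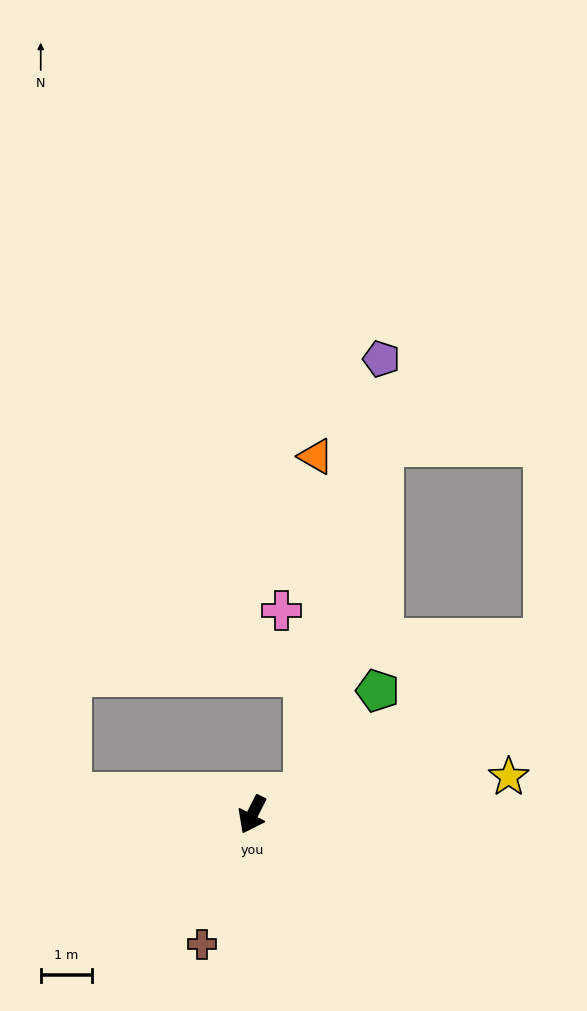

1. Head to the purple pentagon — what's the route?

blocked — turn left 138°, forward 1.1 m, then turn left 59°, forward 8.6 m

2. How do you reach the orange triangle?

blocked — turn left 138°, forward 1.1 m, then turn left 67°, forward 6.6 m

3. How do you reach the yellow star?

turn left 125°, forward 5.1 m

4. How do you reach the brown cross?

turn left 6°, forward 2.7 m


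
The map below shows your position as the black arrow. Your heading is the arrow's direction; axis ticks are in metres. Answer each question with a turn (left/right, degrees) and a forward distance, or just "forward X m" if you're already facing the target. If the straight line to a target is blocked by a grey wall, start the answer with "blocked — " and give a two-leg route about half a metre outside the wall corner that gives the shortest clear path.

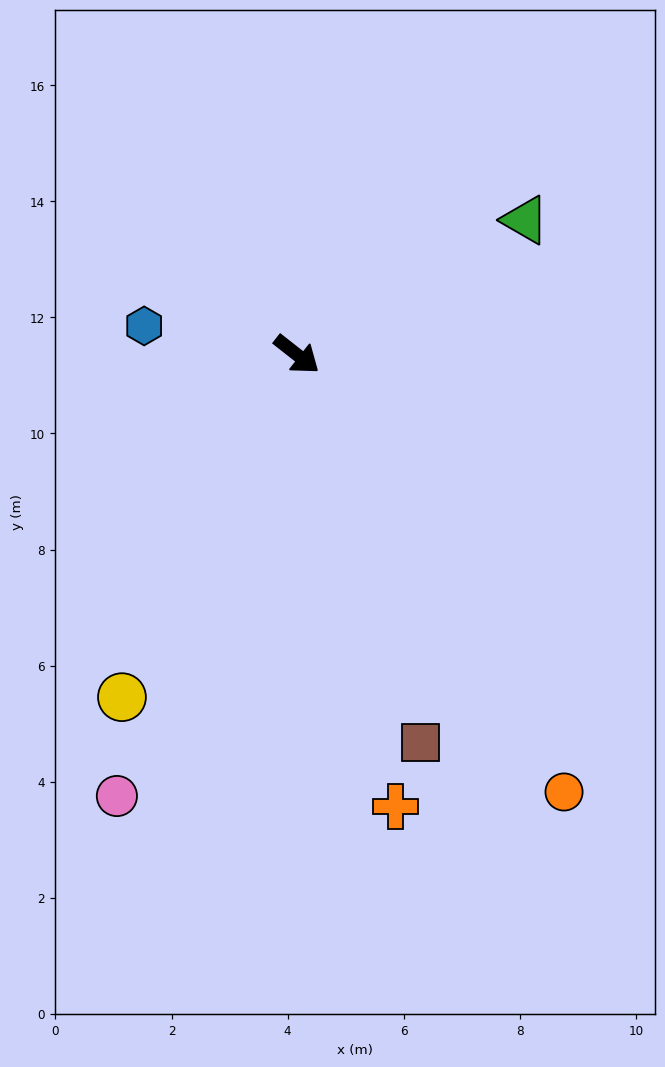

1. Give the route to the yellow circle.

turn right 79°, forward 6.6 m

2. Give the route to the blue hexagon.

turn right 152°, forward 2.7 m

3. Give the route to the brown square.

turn right 34°, forward 7.0 m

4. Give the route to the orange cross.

turn right 40°, forward 8.0 m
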